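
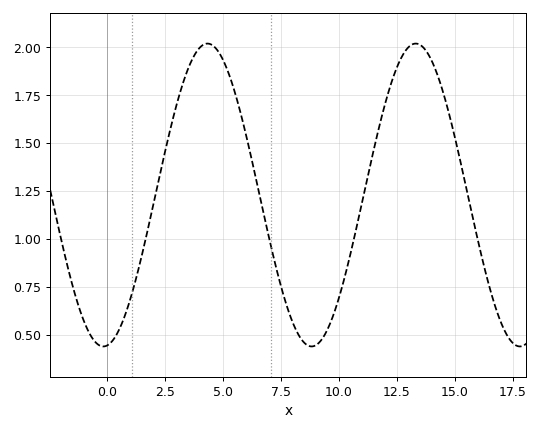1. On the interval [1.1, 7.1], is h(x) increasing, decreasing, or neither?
neither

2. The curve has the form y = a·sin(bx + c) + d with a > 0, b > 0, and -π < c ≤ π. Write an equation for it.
y = 0.79sin(0.7x - 1.5) + 1.23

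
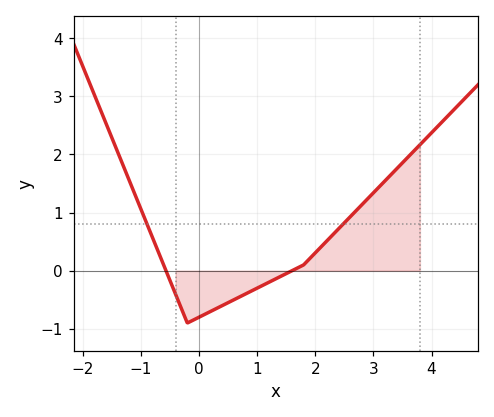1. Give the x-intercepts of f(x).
-0.566, 1.6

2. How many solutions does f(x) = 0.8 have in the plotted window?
2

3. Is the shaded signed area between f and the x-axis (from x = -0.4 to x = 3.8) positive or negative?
positive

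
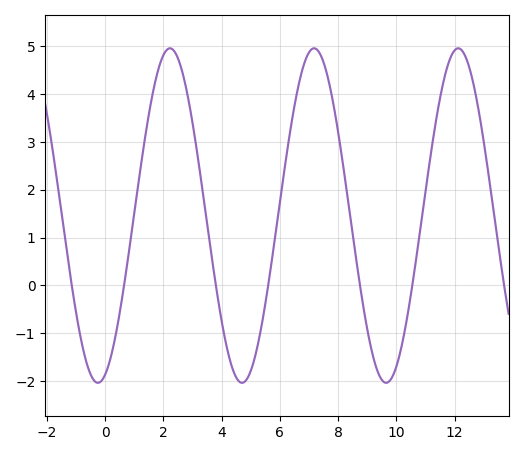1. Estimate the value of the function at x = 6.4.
3.4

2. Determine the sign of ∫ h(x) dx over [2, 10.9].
positive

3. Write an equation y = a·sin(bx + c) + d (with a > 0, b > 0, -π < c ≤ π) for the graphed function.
y = 3.5sin(1.3x - 1.3) + 1.46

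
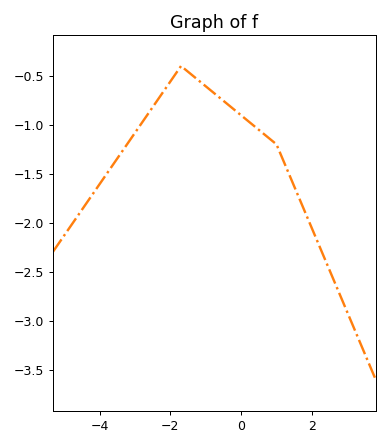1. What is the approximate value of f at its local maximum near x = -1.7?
-0.401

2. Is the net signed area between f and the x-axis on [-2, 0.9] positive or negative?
negative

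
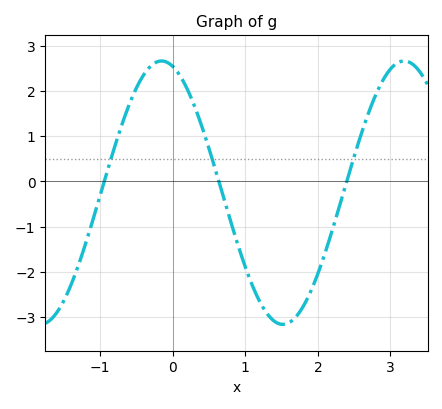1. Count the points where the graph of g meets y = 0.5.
3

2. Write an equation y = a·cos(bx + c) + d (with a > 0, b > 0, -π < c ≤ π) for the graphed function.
y = 2.92cos(1.9x + 0.29) - 0.25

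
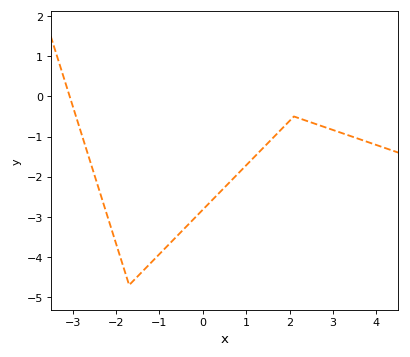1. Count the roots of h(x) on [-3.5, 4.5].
1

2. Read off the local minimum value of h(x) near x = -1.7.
-4.7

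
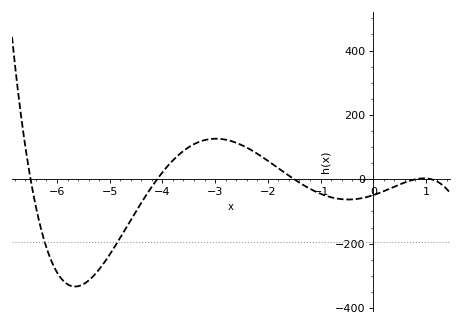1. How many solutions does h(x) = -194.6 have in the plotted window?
2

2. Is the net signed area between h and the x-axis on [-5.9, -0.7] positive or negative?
negative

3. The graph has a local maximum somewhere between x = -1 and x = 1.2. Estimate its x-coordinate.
0.958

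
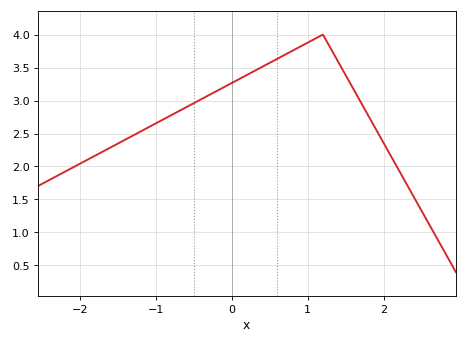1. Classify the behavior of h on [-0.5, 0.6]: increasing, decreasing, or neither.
increasing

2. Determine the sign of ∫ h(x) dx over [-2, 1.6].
positive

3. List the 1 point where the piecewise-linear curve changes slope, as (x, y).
(1.2, 4)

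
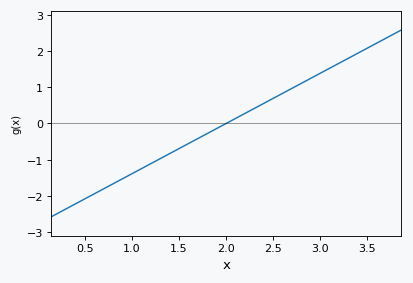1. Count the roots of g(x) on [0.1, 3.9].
1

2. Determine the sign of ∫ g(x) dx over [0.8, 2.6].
negative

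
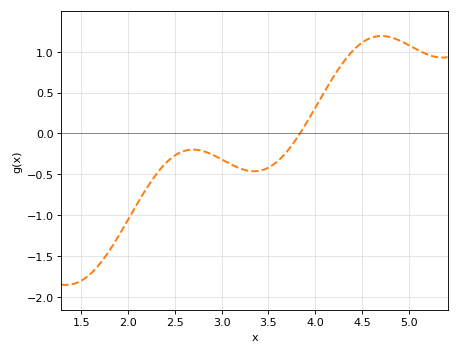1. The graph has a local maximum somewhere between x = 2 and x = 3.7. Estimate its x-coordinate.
2.69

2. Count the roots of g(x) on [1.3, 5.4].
1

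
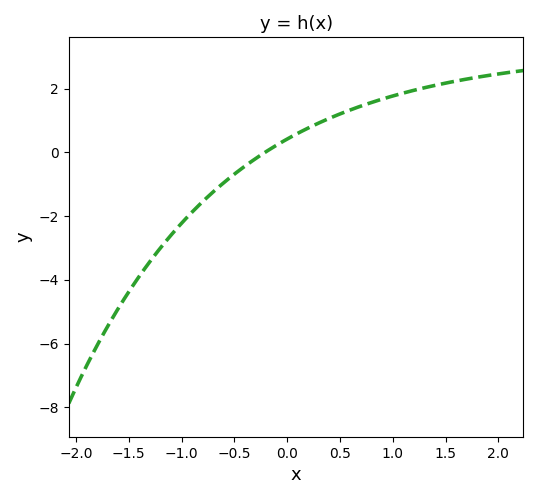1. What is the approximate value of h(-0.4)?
-0.4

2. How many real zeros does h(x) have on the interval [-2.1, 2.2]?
1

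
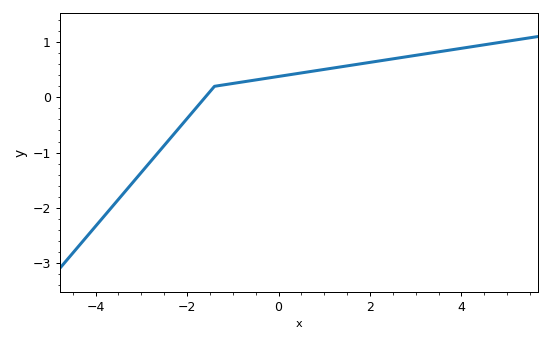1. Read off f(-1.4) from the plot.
0.2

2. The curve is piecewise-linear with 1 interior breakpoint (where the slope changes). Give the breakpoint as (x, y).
(-1.4, 0.2)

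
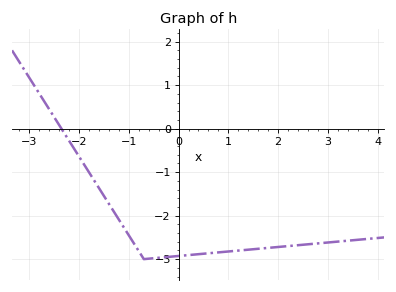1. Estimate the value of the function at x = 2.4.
-2.68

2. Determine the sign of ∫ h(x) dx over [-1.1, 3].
negative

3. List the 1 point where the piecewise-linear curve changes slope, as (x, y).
(-0.7, -3)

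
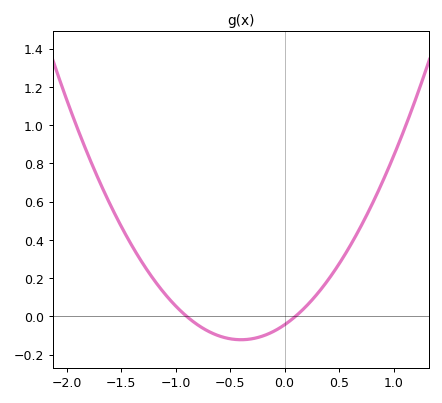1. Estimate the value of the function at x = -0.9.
0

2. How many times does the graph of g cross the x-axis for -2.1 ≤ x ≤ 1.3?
2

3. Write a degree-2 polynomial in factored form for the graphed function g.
y = 0.49(x + 0.9)(x - 0.1)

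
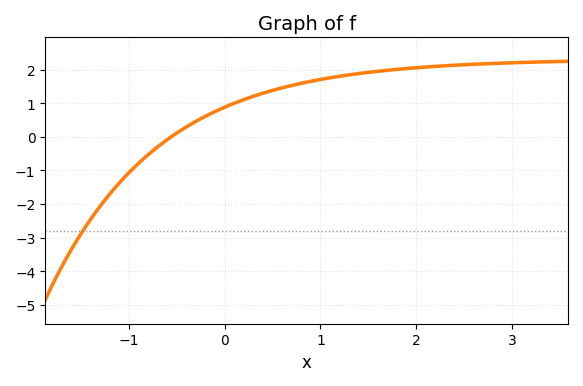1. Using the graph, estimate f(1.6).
1.95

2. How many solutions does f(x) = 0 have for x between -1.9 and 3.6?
1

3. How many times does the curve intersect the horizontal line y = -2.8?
1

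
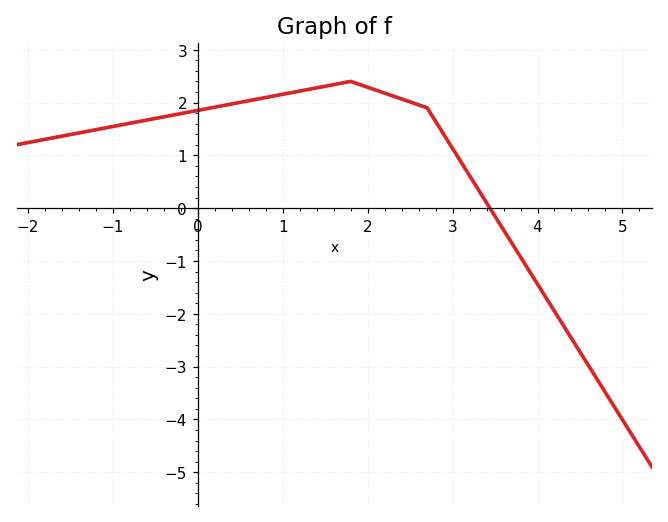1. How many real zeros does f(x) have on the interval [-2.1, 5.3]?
1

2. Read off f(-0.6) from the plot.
1.7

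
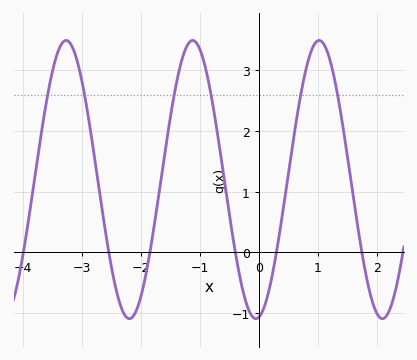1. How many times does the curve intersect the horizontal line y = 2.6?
6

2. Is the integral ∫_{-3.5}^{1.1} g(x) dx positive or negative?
positive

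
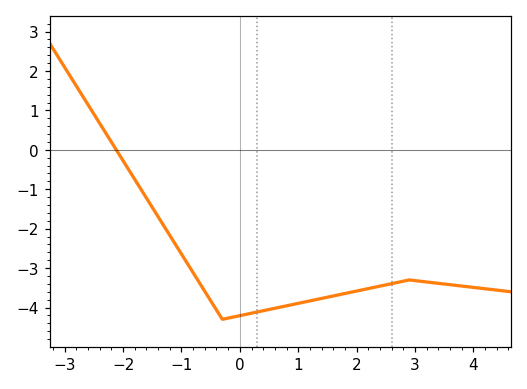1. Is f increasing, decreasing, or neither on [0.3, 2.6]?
increasing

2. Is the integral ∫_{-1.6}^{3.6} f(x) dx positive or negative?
negative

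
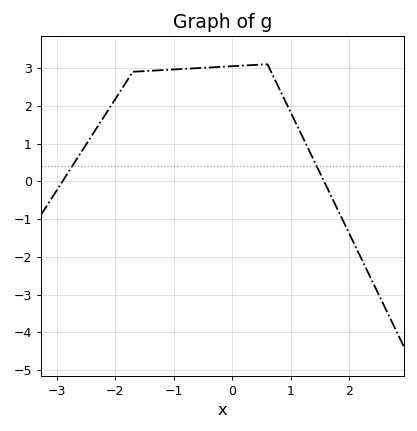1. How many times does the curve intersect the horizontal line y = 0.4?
2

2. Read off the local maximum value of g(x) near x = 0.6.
3.1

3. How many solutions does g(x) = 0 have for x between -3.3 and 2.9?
2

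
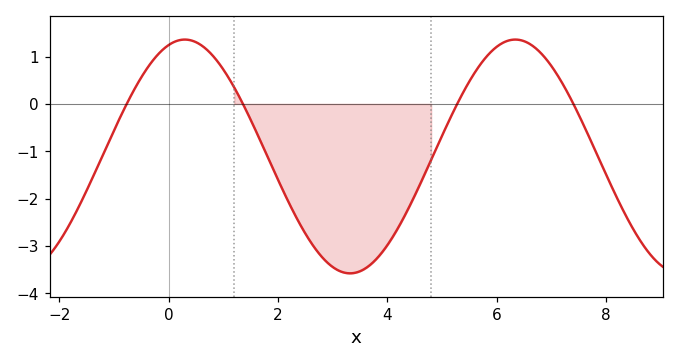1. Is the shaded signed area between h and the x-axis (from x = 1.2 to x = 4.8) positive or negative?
negative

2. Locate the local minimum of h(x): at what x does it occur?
3.4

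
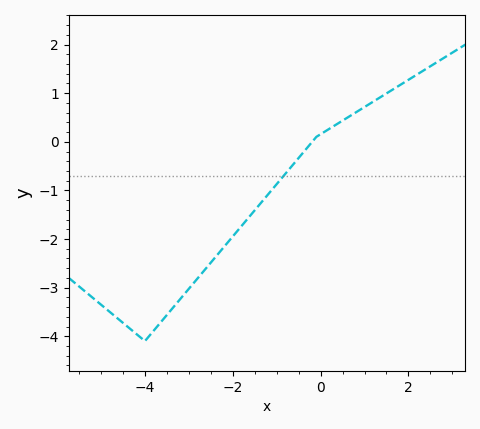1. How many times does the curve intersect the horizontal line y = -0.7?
1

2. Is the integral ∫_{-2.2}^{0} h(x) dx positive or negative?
negative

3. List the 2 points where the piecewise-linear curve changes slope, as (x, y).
(-4, -4.1); (-0.1, 0.1)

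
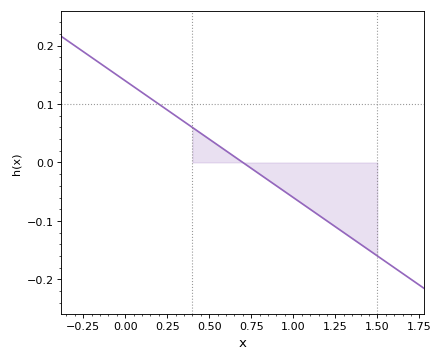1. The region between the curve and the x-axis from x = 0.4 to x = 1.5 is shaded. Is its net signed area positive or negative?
negative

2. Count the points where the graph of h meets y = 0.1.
1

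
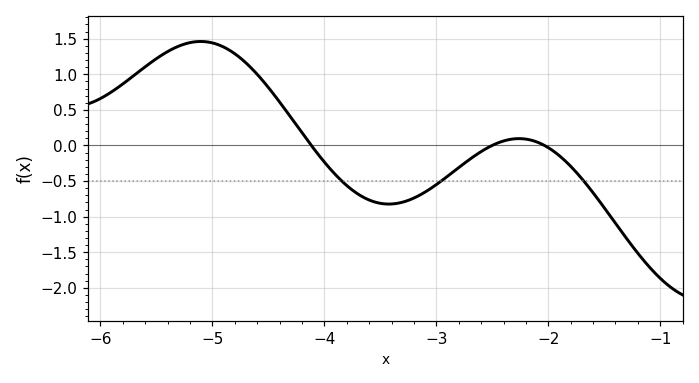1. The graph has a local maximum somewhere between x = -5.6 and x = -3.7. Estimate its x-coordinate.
-5.1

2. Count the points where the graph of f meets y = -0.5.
3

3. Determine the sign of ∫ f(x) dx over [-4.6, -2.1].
negative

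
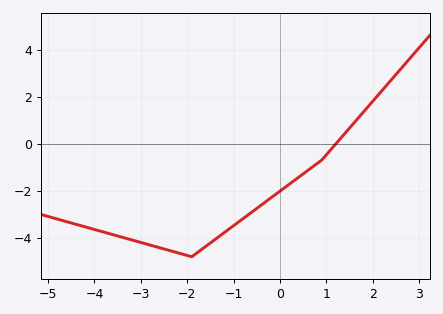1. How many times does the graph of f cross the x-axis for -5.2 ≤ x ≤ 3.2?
1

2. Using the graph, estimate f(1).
-0.4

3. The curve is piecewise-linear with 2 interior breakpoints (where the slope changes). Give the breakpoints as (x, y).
(-1.9, -4.8); (0.9, -0.7)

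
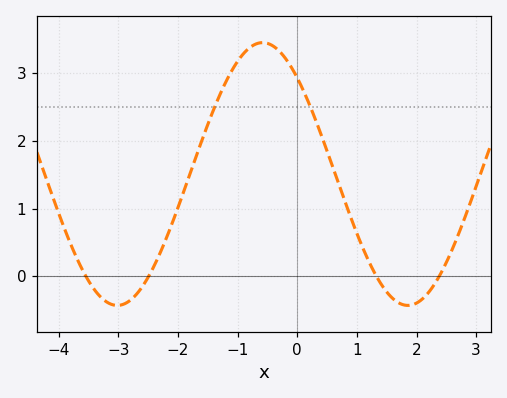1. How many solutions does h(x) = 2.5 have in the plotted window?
2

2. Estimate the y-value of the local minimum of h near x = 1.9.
-0.4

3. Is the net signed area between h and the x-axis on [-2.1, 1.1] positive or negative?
positive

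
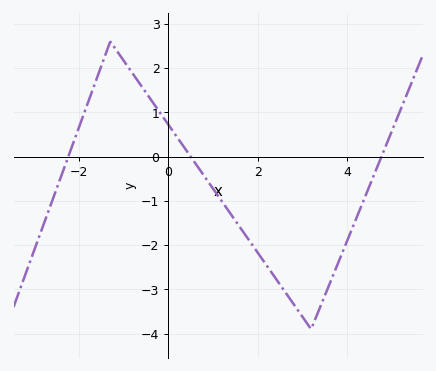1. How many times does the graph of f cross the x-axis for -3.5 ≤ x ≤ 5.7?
3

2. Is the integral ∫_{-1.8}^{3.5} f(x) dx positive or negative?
negative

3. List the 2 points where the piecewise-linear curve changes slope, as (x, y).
(-1.3, 2.6); (3.2, -3.9)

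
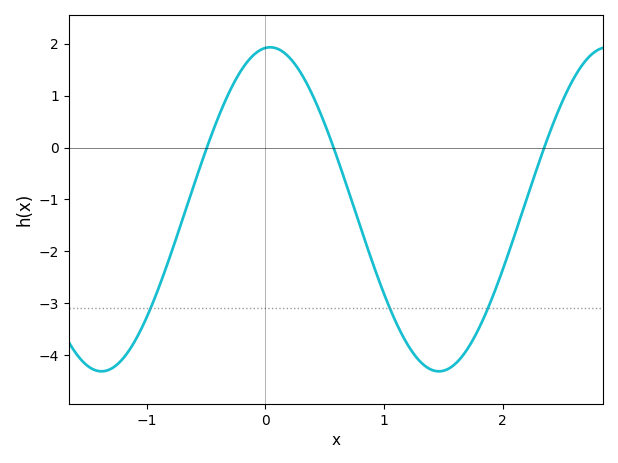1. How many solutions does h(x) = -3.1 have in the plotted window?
3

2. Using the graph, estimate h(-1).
-3.27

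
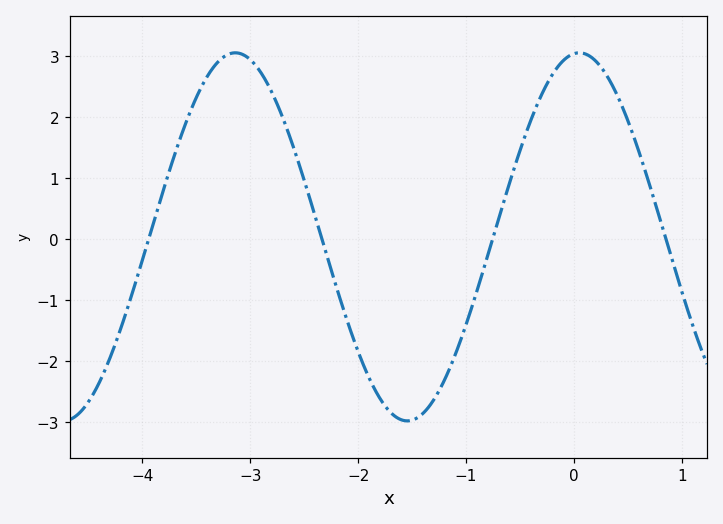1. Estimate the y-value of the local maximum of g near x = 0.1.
3.1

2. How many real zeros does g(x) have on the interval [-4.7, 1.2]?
4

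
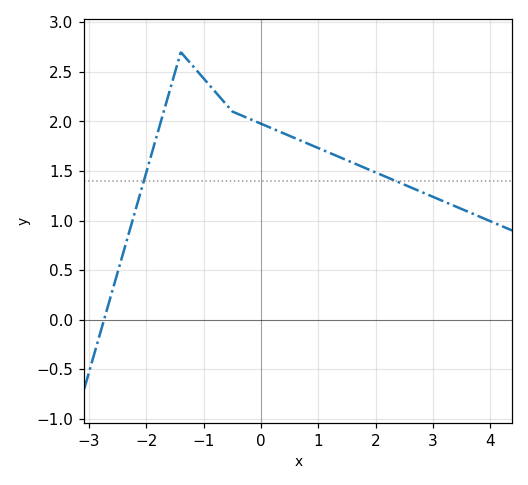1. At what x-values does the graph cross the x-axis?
-2.74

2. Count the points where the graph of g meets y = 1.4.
2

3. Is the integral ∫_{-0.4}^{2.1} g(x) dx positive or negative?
positive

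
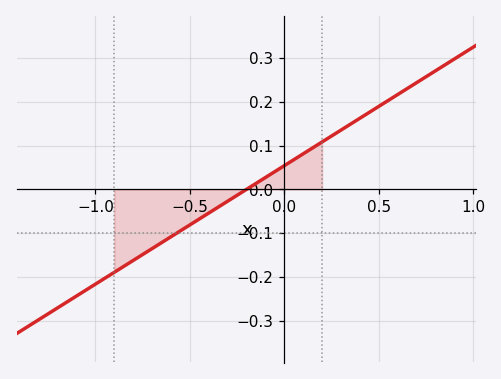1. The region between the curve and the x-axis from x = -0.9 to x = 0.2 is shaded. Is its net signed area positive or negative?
negative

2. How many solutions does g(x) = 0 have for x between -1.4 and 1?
1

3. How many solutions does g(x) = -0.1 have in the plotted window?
1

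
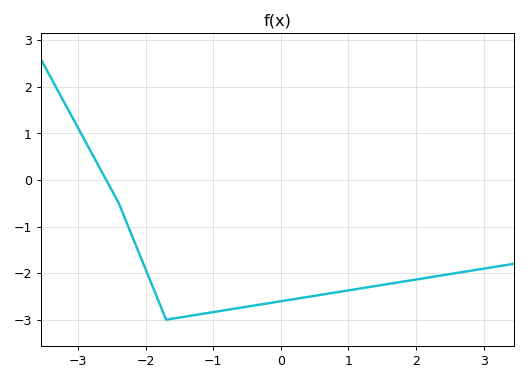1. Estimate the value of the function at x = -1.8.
-2.64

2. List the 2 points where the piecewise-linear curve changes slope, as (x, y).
(-2.4, -0.5); (-1.7, -3)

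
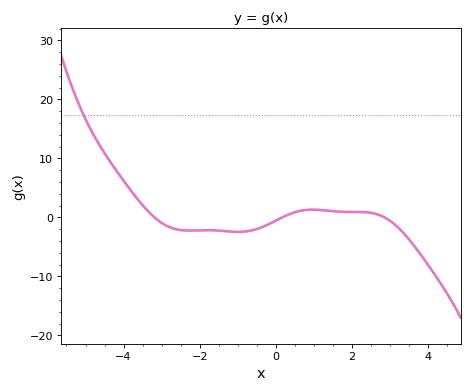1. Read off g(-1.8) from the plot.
-2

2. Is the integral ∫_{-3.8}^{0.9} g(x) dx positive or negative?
negative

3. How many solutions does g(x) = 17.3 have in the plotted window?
1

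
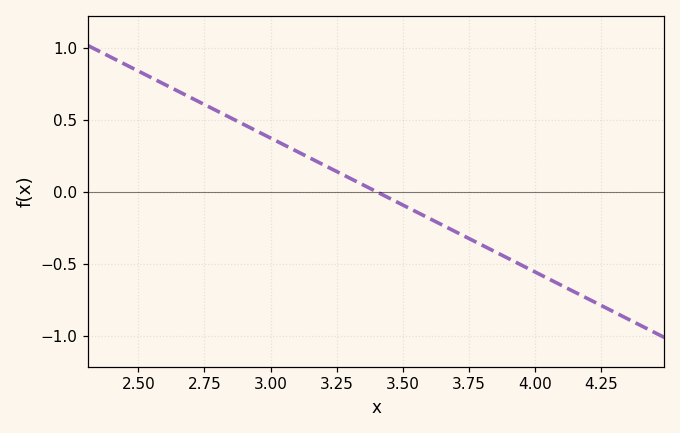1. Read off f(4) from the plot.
-0.55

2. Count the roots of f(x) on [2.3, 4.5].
1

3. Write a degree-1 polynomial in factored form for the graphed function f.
y = -0.93(x - 3.4)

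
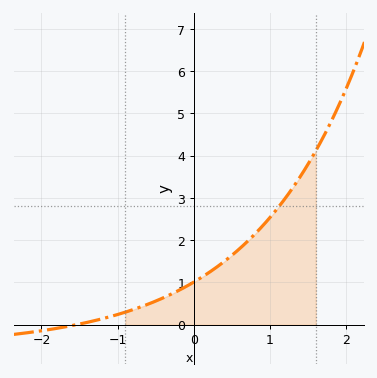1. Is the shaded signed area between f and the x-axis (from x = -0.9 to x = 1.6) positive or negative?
positive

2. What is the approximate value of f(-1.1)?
0.191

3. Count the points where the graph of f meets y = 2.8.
1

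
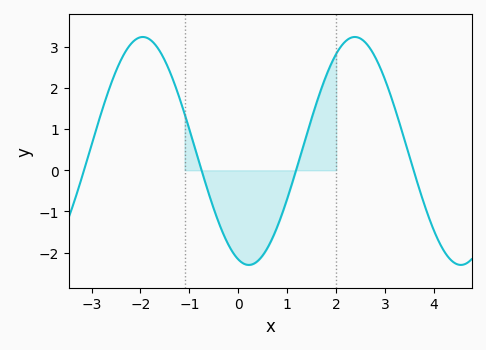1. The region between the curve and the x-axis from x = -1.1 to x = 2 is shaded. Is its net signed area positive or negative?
negative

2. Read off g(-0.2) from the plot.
-1.82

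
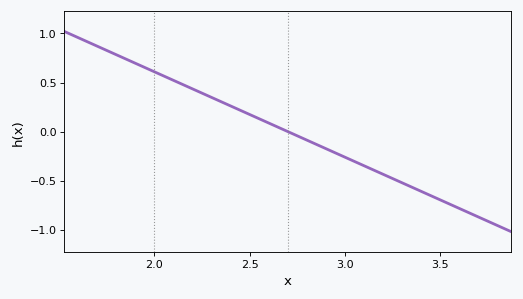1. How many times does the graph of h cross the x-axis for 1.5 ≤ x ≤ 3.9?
1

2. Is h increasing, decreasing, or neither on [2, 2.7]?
decreasing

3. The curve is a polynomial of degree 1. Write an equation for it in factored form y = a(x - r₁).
y = -0.87(x - 2.7)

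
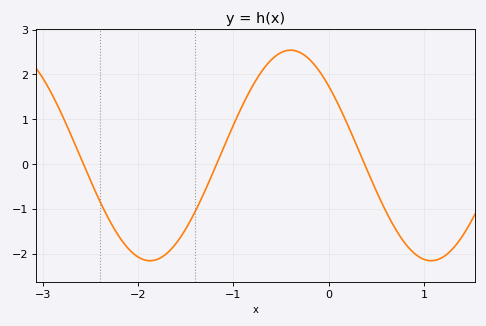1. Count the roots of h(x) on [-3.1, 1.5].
3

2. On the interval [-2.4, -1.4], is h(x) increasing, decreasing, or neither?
neither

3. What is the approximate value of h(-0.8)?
1.73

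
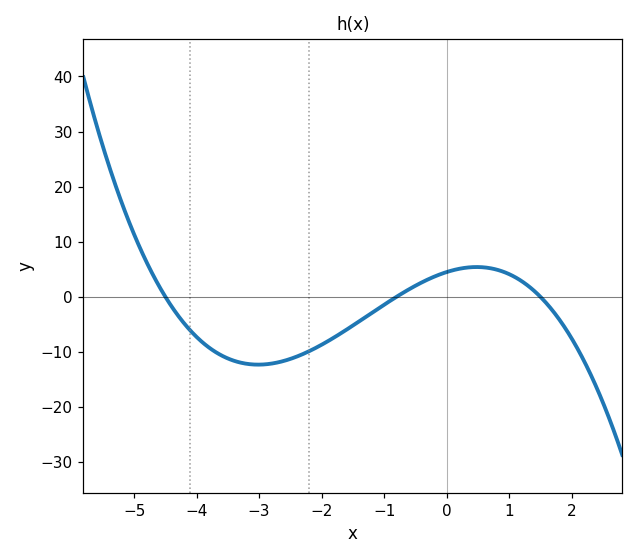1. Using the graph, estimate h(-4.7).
4.01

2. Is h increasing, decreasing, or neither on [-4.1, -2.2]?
neither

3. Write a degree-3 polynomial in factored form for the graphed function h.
y = -0.83(x + 4.5)(x + 0.8)(x - 1.5)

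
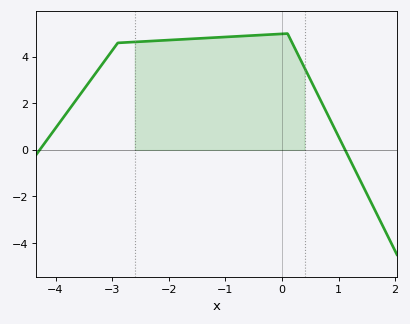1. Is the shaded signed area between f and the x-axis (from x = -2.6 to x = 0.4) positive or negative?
positive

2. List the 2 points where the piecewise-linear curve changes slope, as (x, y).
(-2.9, 4.6); (0.1, 5)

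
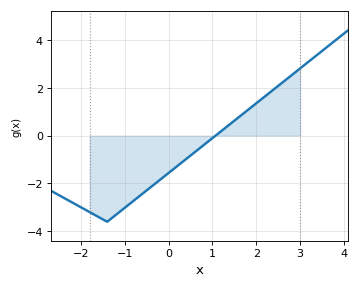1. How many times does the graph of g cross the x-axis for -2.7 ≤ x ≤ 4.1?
1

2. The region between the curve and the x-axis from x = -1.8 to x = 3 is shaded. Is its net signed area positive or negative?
negative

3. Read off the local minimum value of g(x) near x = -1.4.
-3.6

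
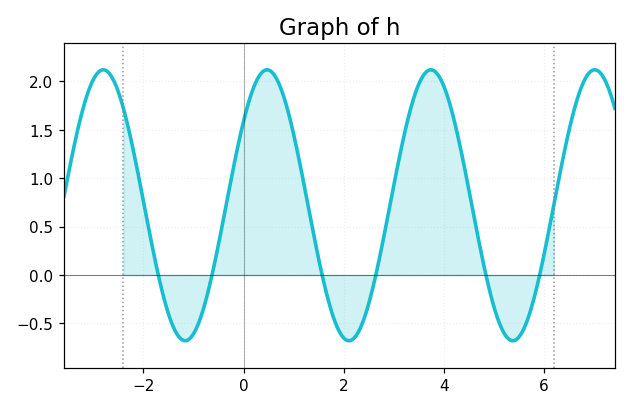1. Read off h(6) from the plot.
0.205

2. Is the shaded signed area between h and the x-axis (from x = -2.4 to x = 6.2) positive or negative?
positive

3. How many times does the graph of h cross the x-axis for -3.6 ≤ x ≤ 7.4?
6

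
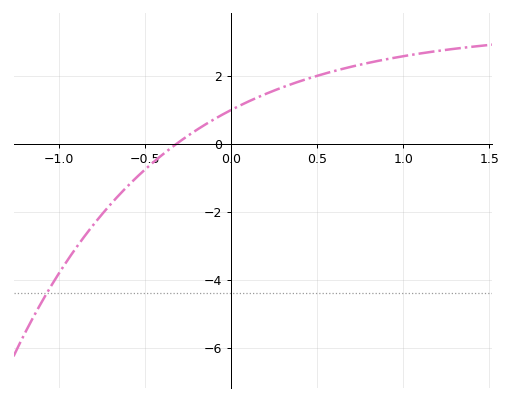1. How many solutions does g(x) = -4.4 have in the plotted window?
1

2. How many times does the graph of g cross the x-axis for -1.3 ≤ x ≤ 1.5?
1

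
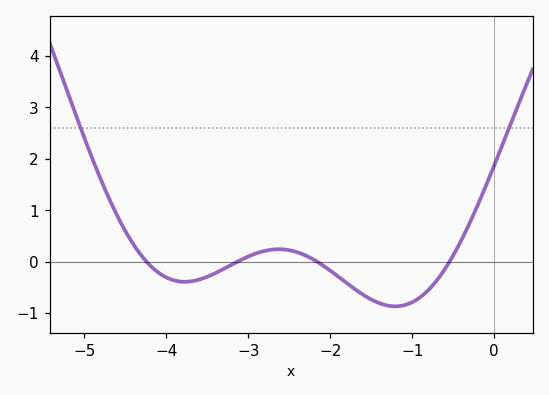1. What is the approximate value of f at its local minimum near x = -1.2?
-0.9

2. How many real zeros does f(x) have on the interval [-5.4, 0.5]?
4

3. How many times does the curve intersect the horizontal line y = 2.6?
2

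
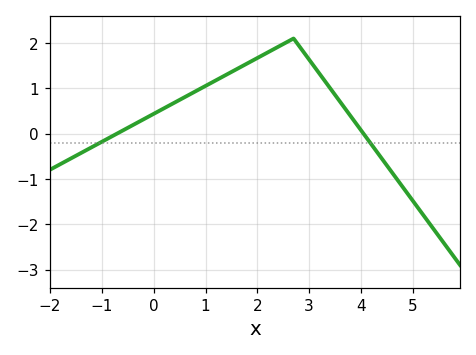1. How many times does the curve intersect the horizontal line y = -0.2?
2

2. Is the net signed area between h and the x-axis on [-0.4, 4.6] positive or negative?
positive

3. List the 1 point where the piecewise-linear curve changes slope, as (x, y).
(2.7, 2.1)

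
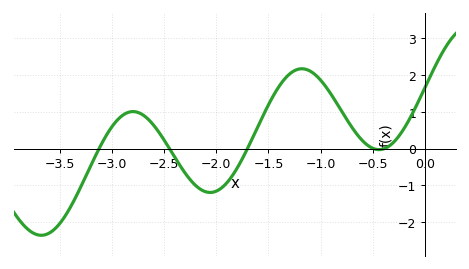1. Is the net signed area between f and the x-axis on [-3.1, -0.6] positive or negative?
positive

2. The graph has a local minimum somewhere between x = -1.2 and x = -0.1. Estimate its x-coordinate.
-0.439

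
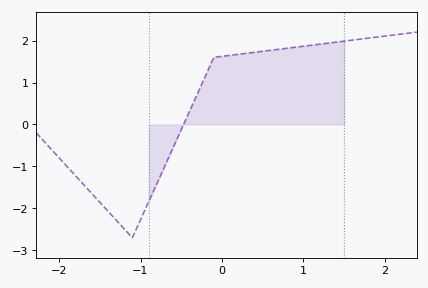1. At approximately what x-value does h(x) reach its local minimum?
-1.1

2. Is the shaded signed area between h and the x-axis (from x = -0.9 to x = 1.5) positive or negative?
positive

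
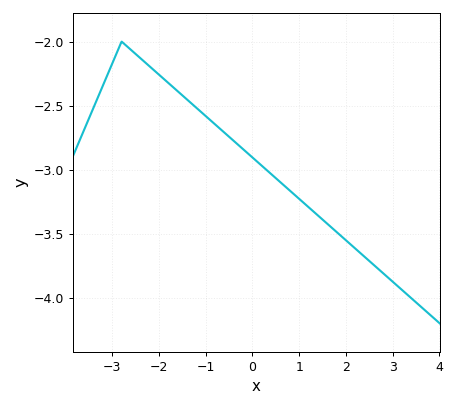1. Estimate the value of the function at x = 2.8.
-3.8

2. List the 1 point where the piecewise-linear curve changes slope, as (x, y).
(-2.8, -2)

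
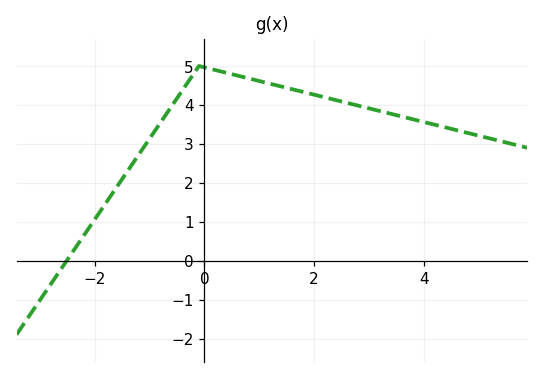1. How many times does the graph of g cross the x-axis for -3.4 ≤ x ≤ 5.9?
1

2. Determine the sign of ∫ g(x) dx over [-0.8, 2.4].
positive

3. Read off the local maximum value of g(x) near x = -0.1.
5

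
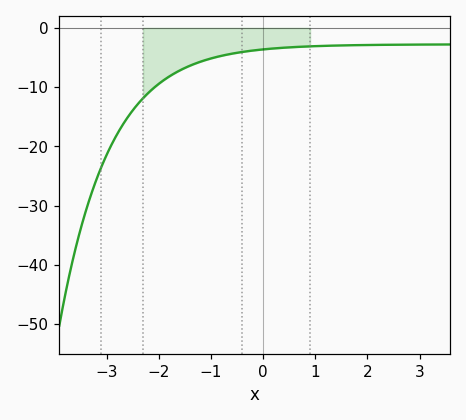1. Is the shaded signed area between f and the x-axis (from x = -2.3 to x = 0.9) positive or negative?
negative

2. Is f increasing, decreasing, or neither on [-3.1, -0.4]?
increasing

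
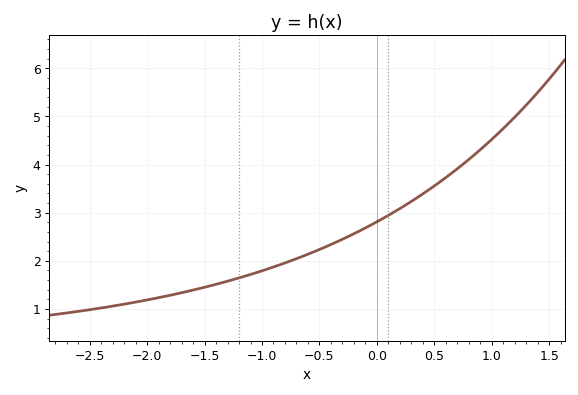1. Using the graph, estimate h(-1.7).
1.3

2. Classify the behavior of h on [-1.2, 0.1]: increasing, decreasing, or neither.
increasing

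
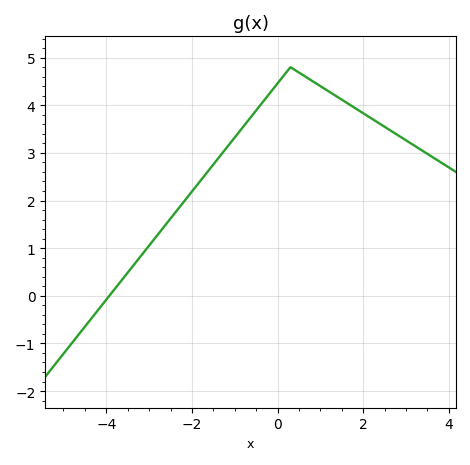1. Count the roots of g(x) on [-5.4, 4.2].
1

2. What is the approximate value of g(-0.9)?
3.4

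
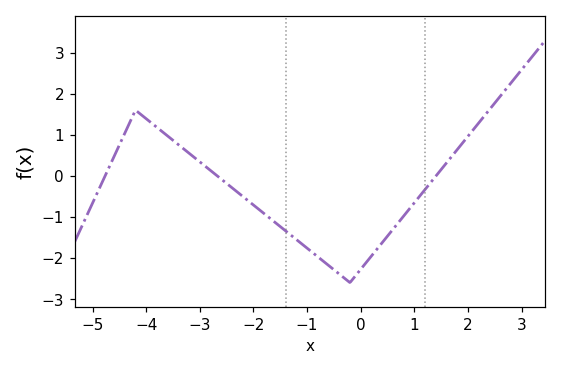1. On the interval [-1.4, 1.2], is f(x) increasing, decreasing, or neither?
neither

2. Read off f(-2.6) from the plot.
-0.1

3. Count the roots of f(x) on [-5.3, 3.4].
3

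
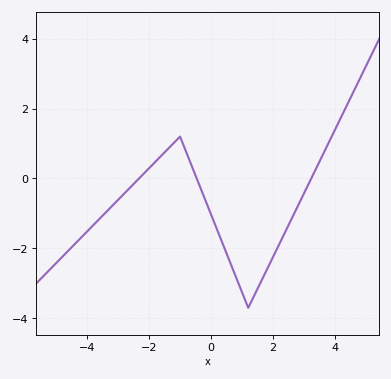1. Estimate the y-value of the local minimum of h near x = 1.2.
-3.6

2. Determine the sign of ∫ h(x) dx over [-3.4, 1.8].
negative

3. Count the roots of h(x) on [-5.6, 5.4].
3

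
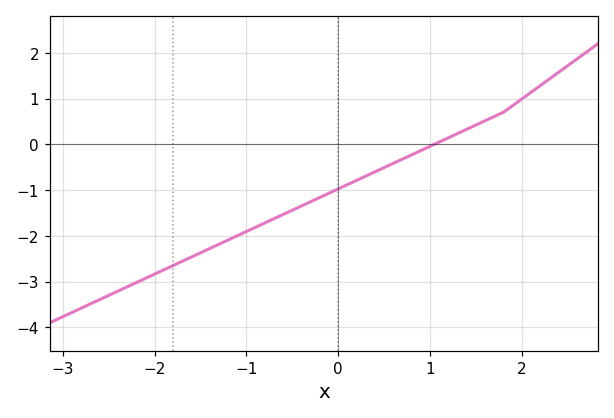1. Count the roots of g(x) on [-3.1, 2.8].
1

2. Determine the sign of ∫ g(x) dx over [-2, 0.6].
negative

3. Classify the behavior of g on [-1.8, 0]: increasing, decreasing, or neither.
increasing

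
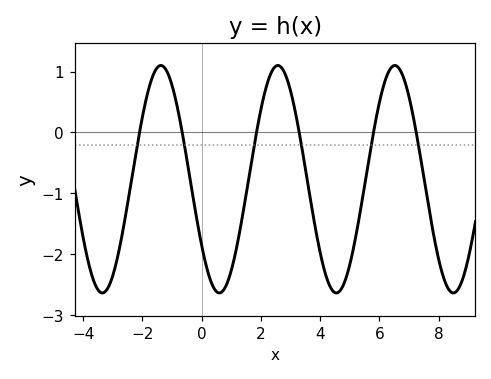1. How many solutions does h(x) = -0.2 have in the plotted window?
6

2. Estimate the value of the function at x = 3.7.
-1.18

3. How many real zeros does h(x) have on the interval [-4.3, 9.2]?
6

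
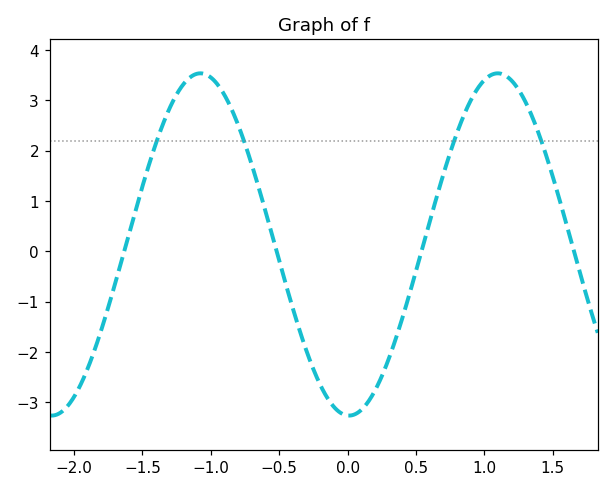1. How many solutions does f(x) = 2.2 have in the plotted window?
4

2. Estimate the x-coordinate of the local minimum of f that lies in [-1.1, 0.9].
0.009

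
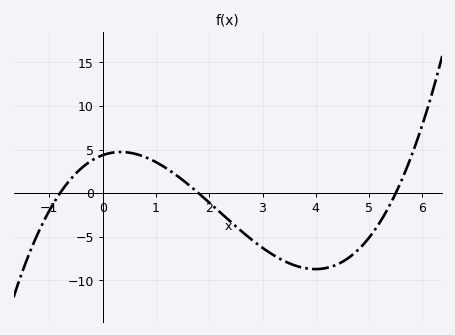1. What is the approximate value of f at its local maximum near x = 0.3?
4.72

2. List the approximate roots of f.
-0.8, 1.8, 5.5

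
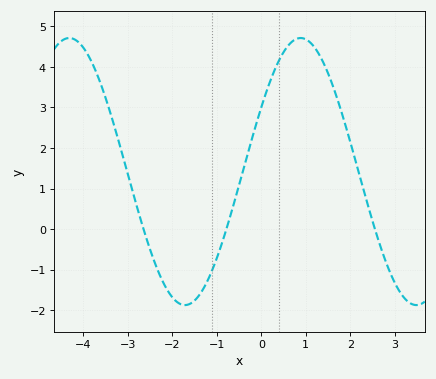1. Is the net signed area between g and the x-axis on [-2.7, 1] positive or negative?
positive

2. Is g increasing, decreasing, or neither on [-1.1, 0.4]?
increasing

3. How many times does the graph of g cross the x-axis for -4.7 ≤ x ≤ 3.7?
3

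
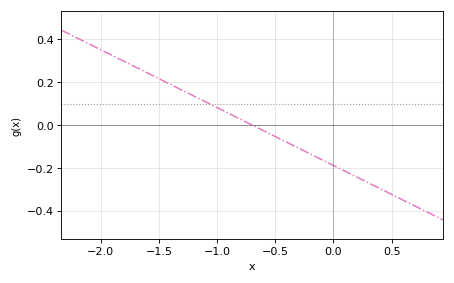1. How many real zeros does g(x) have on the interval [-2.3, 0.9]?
1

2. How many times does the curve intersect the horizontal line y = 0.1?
1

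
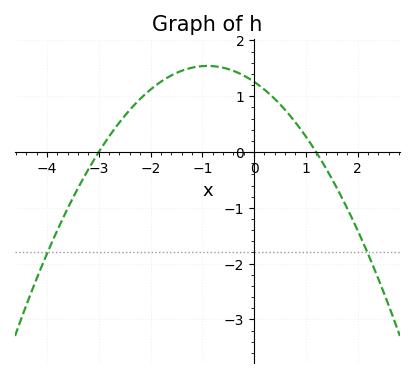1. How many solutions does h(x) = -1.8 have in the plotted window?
2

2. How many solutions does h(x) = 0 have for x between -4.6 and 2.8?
2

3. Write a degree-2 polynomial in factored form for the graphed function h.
y = -0.35(x + 3)(x - 1.2)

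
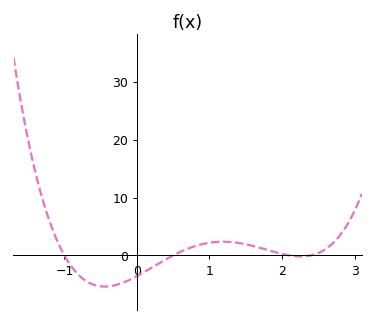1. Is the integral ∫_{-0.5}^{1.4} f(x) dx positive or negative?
negative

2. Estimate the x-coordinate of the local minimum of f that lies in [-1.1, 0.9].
-0.446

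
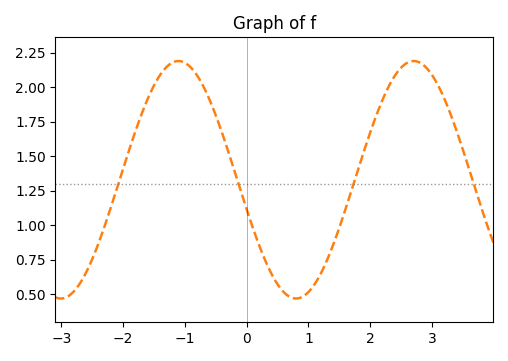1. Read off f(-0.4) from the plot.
1.68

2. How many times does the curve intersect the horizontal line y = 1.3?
4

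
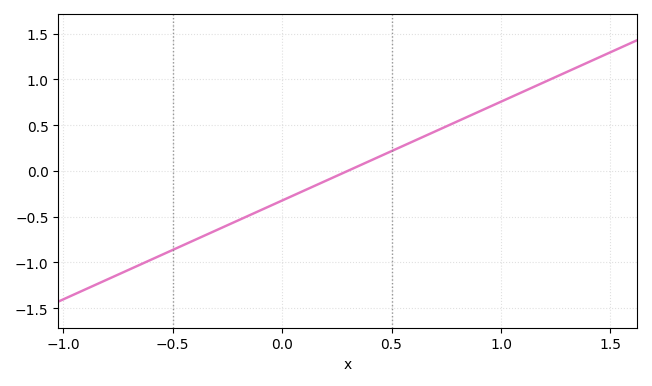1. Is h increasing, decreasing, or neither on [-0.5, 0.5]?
increasing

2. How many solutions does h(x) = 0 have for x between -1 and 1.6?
1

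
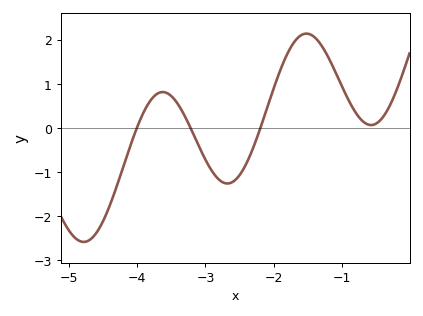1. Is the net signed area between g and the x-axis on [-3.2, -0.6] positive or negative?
positive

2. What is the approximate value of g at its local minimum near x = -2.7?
-1.26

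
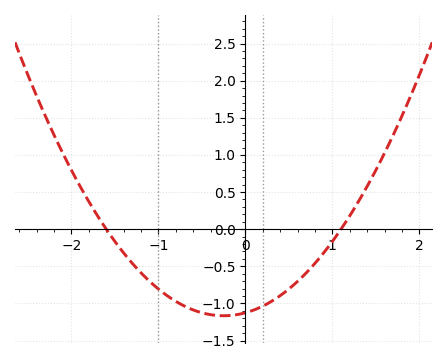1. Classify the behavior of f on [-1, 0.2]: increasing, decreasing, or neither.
neither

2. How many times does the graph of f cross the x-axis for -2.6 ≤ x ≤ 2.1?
2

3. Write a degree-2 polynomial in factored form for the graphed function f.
y = 0.64(x + 1.6)(x - 1.1)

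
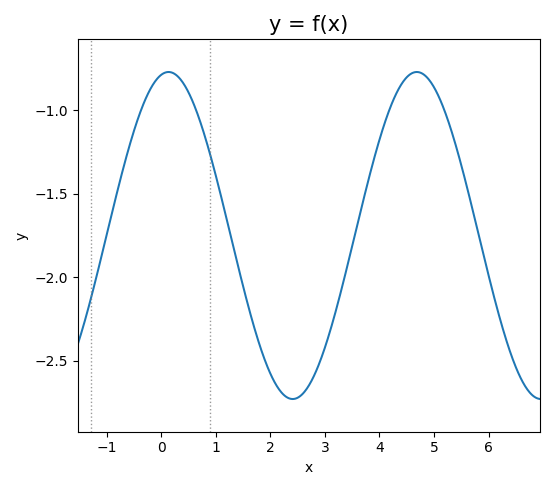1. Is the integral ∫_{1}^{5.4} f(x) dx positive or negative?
negative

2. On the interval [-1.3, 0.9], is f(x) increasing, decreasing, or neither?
neither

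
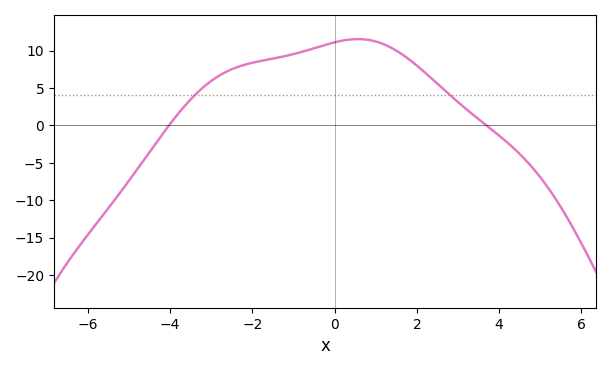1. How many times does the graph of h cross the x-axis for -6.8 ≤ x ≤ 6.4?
2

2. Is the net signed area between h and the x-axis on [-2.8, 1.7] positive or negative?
positive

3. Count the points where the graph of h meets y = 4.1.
2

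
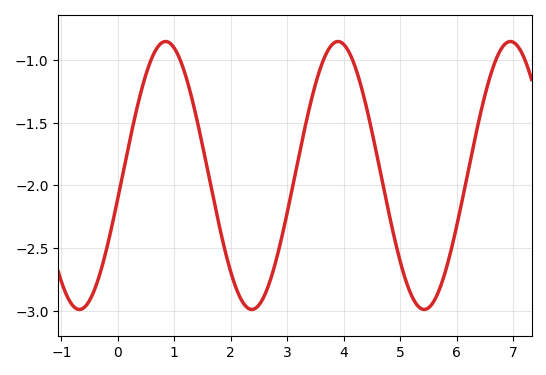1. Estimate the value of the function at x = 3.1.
-2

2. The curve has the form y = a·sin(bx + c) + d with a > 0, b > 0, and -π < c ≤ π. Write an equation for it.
y = 1.07sin(2.1x - 0.17) - 1.92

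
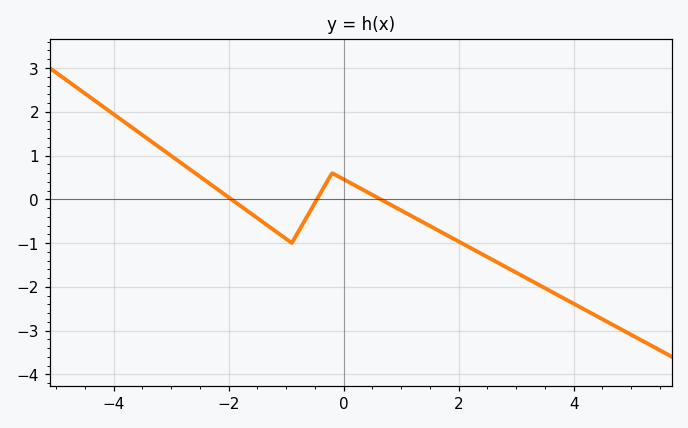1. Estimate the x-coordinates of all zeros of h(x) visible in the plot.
-1.95, -0.462, 0.645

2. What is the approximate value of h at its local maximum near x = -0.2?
0.598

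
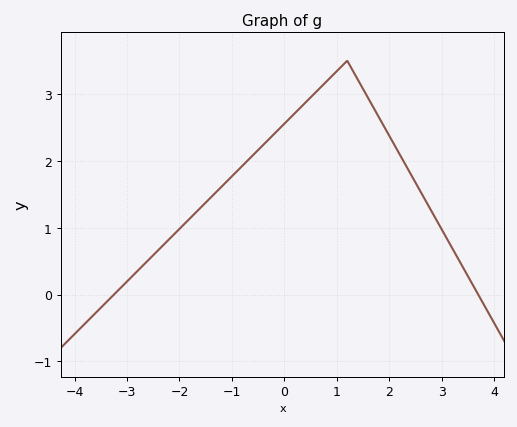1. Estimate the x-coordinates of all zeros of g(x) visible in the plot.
-3.2, 3.6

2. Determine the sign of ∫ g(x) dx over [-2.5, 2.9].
positive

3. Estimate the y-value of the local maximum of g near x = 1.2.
3.5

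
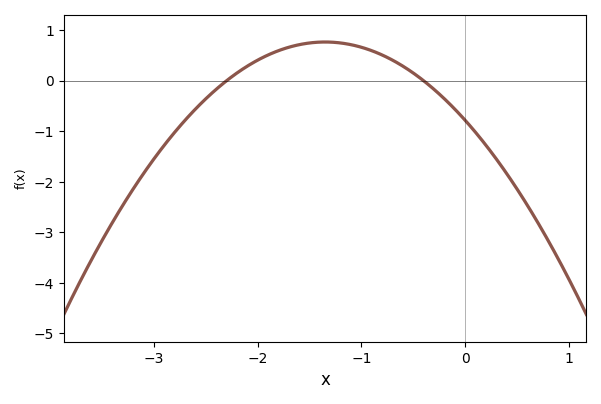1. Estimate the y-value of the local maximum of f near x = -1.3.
0.767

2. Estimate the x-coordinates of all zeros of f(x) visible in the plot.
-2.3, -0.4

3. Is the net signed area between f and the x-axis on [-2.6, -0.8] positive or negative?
positive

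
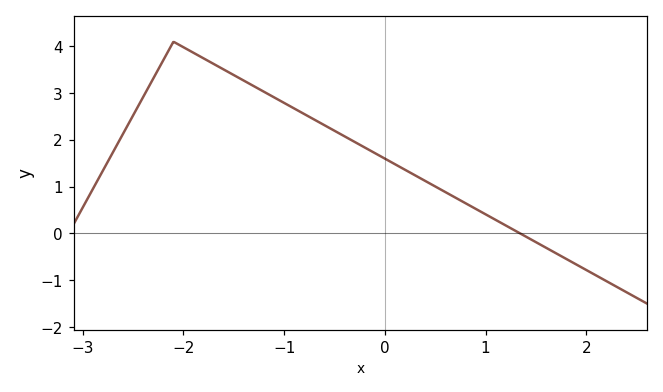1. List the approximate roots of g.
1.3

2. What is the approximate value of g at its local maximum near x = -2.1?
4.1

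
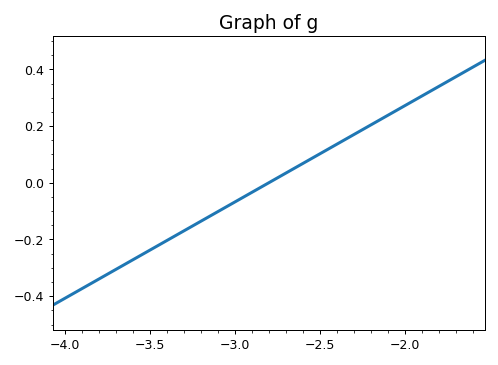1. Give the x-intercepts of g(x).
-2.8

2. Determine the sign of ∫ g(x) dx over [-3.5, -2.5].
negative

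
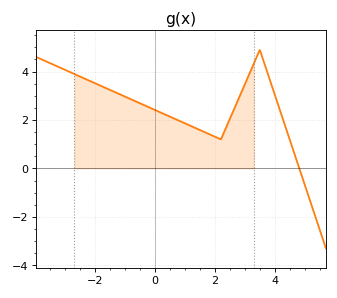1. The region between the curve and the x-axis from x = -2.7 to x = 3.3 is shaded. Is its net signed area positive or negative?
positive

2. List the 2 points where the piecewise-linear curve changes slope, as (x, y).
(2.2, 1.2); (3.5, 4.9)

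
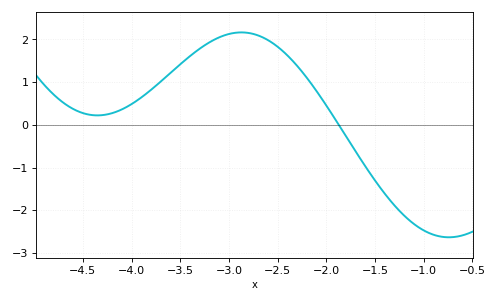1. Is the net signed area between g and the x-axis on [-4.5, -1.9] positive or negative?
positive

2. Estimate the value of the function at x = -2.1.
0.8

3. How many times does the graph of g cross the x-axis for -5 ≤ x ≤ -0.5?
1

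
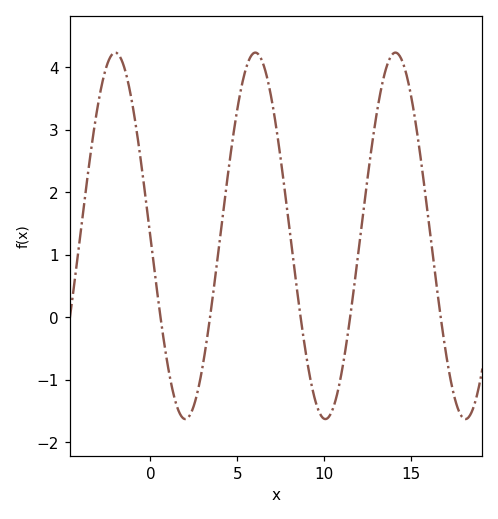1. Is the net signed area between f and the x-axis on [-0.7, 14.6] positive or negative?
positive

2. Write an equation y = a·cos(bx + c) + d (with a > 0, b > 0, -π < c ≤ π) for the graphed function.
y = 2.93cos(0.78x + 1.6) + 1.3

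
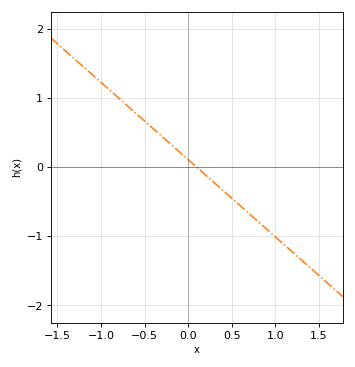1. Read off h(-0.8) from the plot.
1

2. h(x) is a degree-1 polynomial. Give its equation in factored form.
y = -1.12(x - 0.1)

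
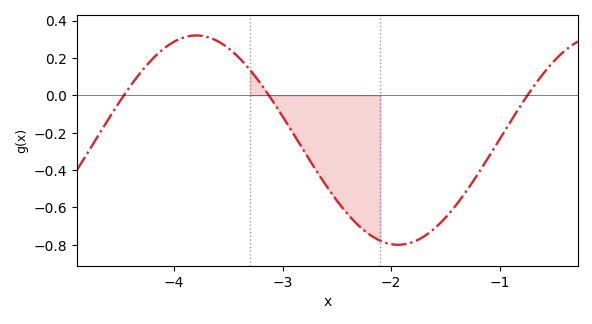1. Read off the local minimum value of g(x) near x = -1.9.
-0.8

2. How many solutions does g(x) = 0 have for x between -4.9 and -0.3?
3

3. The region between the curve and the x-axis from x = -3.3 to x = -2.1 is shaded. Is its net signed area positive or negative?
negative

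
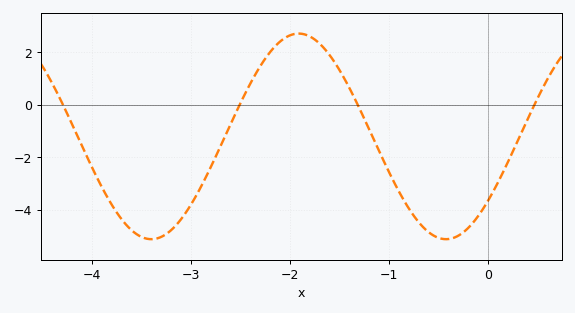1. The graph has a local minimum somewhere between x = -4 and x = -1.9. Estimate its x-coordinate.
-3.4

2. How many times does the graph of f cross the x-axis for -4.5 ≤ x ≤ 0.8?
4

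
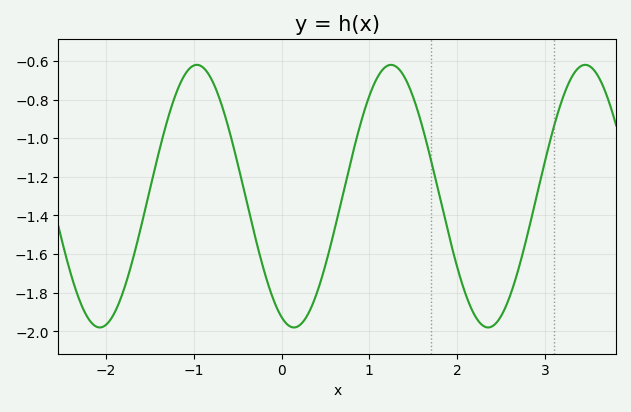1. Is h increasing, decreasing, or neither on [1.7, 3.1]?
neither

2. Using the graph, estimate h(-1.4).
-1.08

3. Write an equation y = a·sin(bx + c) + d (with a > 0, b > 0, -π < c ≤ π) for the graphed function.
y = 0.68sin(2.8x - 2) - 1.3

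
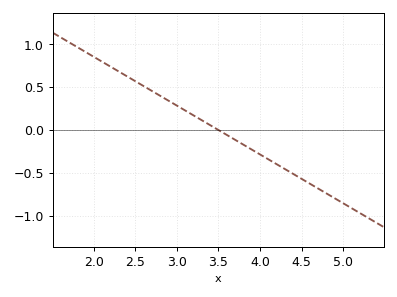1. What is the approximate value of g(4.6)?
-0.627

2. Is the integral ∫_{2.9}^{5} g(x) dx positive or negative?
negative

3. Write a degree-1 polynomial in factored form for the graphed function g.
y = -0.57(x - 3.5)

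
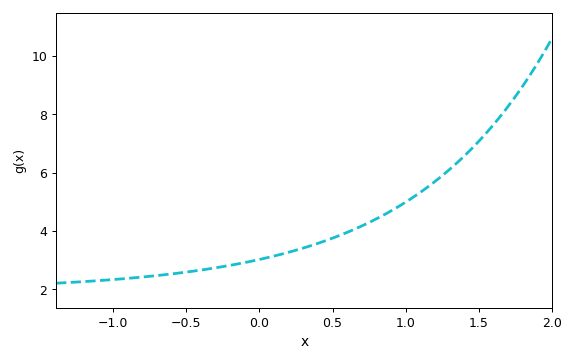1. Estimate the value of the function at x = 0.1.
3.2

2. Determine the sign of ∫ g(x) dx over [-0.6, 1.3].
positive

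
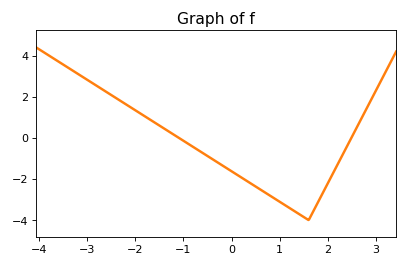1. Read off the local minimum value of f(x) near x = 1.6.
-4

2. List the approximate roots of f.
-1.09, 2.49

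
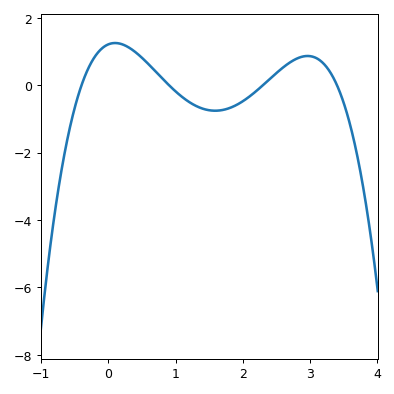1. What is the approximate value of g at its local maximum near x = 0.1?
1.2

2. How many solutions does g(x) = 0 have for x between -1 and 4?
4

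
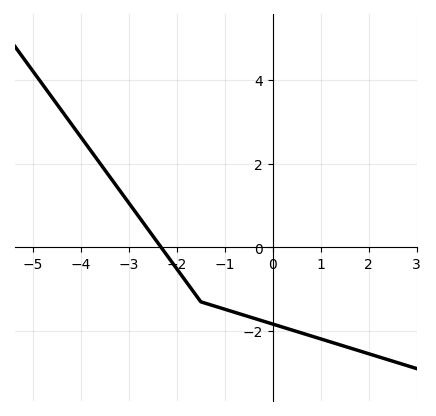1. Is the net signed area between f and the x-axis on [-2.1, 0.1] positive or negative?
negative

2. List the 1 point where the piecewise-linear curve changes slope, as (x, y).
(-1.5, -1.3)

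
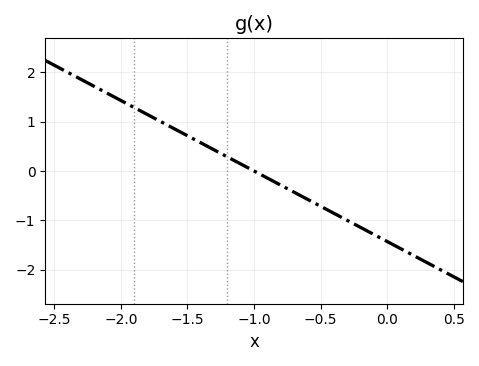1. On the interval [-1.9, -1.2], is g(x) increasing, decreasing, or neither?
decreasing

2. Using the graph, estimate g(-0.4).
-0.9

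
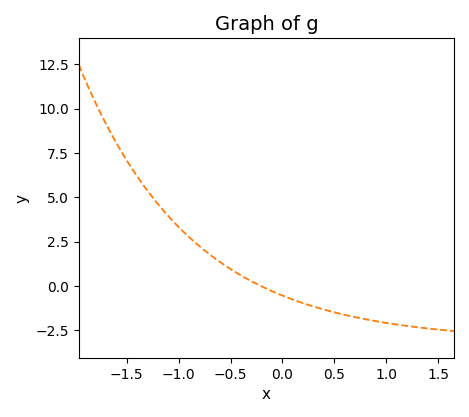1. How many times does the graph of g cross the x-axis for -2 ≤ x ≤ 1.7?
1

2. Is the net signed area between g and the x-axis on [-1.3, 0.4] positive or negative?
positive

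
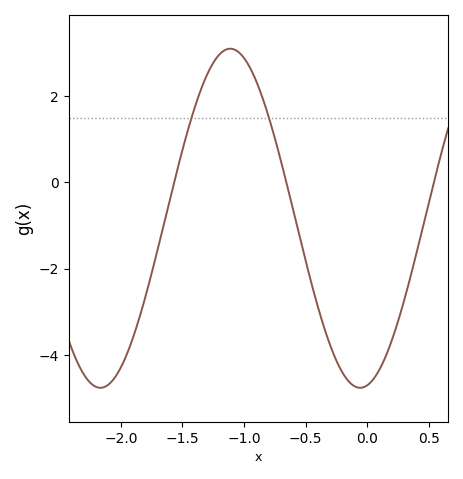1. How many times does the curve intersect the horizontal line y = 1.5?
2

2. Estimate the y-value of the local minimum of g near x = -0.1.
-4.8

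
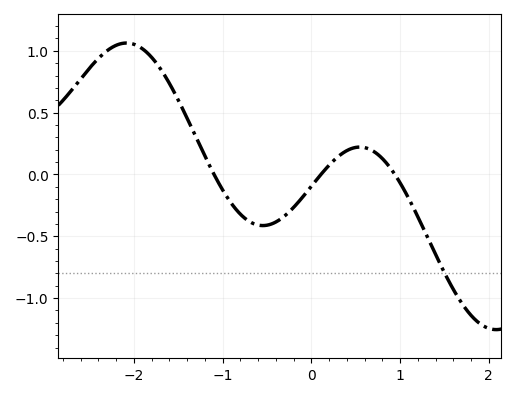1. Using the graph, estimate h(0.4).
0.193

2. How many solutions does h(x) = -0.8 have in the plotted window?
1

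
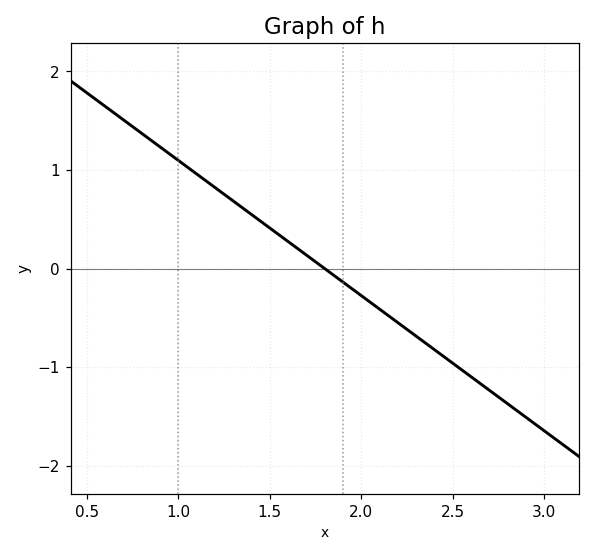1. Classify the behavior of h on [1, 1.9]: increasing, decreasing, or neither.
decreasing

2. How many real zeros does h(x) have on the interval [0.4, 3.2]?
1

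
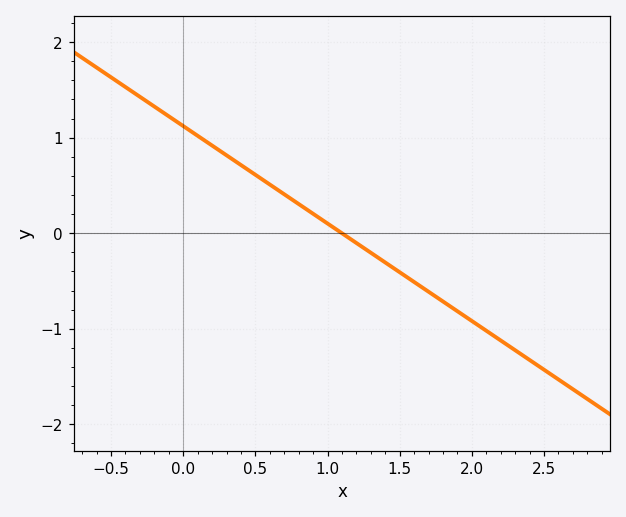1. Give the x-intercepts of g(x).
1.1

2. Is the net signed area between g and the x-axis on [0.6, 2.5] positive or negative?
negative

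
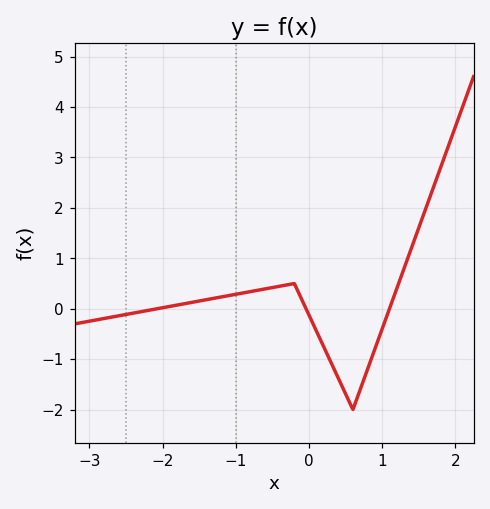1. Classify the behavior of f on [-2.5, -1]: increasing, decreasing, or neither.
increasing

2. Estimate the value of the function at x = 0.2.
-0.75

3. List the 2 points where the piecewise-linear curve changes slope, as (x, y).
(-0.2, 0.5); (0.6, -2)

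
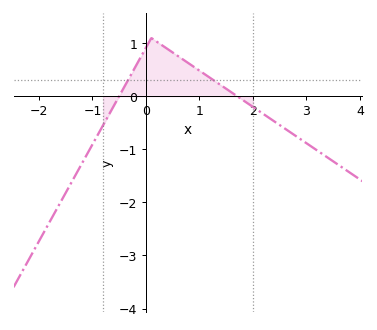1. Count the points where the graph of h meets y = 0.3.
2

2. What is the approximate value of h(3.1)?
-0.952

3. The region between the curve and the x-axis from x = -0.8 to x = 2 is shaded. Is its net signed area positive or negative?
positive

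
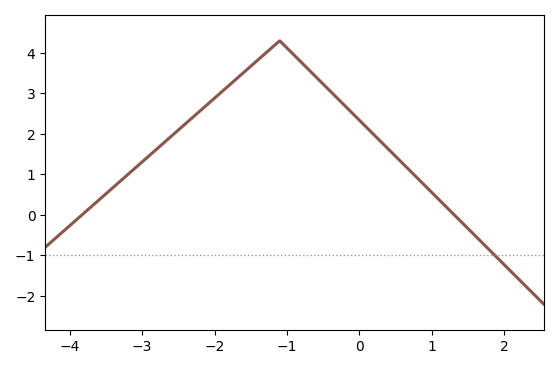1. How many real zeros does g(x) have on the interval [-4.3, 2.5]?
2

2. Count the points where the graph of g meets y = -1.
1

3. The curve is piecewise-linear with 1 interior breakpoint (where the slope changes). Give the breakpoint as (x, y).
(-1.1, 4.3)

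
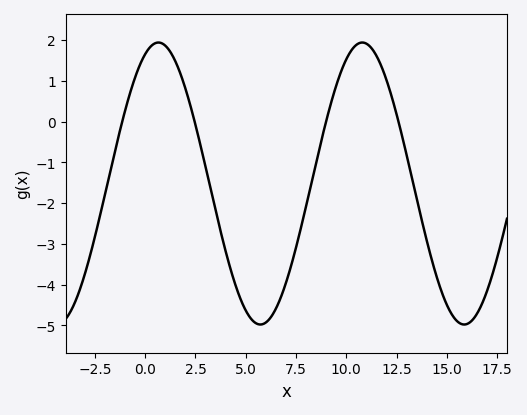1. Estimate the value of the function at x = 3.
-1.11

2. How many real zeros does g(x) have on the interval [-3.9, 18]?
4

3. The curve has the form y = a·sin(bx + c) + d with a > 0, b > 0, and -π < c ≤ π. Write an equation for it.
y = 3.46sin(0.62x + 1.16) - 1.52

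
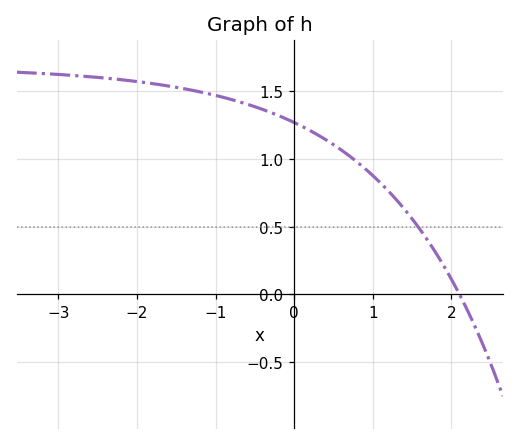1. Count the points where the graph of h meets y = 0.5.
1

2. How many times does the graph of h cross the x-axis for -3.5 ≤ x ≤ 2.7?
1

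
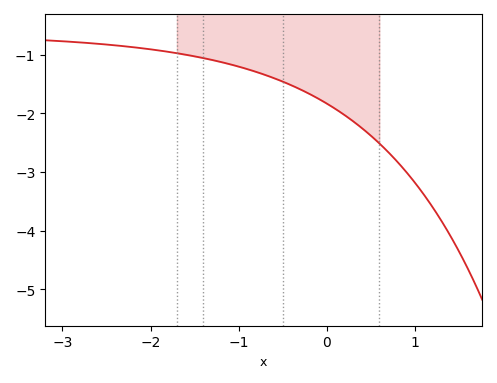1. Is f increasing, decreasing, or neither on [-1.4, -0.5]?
decreasing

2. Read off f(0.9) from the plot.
-3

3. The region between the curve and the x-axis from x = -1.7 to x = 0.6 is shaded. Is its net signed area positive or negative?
negative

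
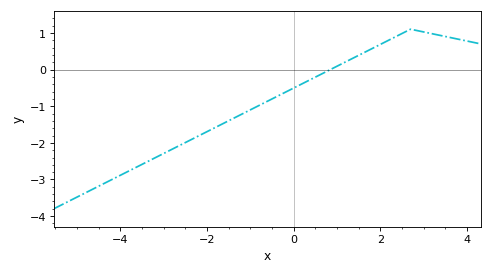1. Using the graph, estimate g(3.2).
0.976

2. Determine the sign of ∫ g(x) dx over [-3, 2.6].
negative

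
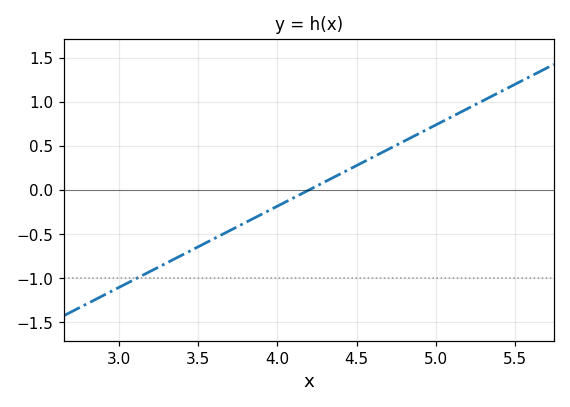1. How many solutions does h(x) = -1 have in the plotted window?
1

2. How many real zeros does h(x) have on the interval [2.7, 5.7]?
1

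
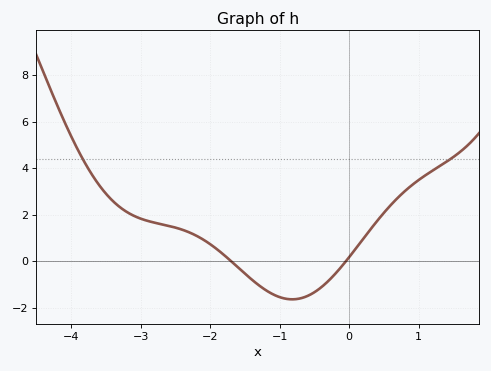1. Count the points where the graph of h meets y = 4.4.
2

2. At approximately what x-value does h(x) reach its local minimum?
-0.8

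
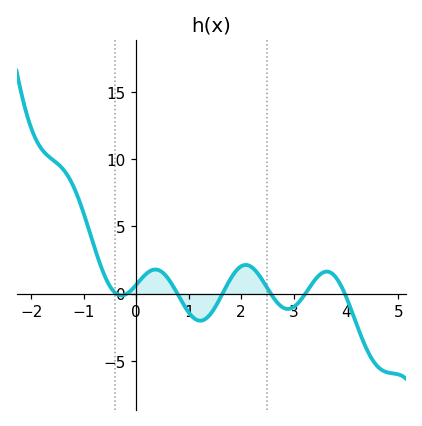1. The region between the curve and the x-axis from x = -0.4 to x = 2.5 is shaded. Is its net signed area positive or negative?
positive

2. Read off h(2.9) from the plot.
-1.13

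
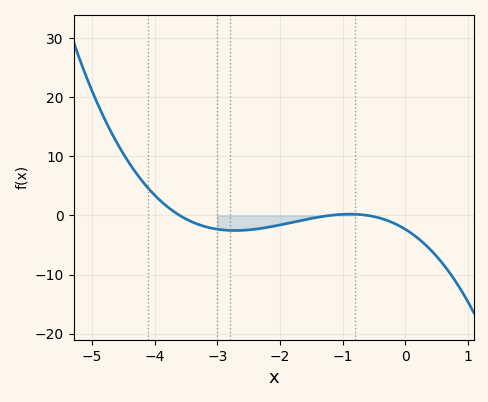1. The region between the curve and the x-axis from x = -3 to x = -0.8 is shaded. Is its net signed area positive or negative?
negative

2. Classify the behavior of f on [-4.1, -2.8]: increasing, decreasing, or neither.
decreasing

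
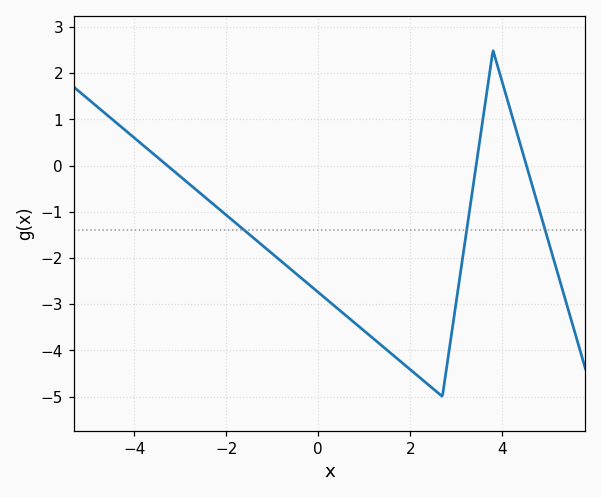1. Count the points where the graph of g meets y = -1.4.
3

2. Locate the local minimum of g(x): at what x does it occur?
2.7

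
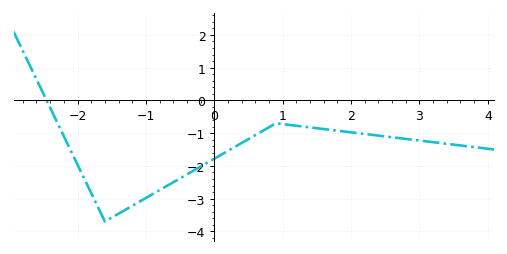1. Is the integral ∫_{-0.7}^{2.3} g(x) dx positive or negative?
negative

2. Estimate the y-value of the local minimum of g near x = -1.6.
-3.7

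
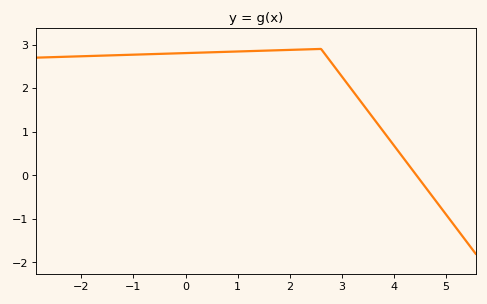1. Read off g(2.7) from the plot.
2.7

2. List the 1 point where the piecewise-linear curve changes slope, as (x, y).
(2.6, 2.9)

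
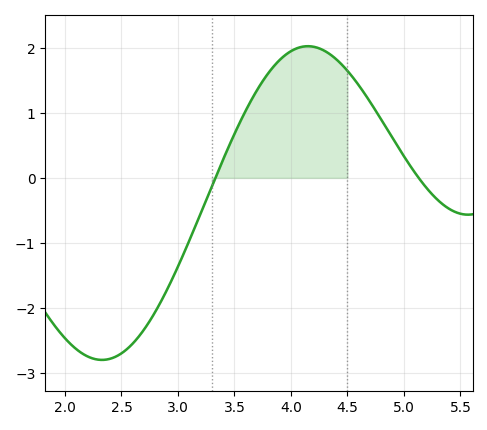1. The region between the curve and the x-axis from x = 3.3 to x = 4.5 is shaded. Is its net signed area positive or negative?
positive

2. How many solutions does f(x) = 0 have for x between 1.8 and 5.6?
2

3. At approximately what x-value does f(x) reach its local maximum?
4.15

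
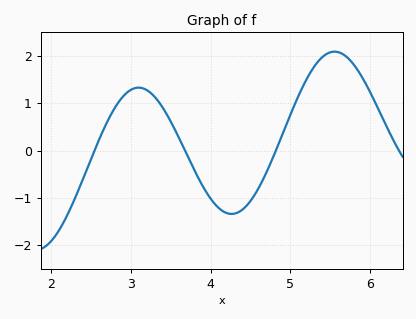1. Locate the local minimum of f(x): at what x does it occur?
4.26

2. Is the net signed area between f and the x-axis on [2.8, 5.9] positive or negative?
positive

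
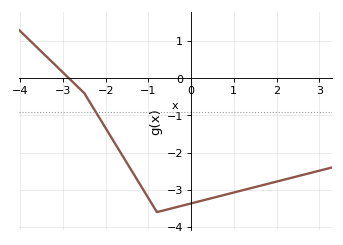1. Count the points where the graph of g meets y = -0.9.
1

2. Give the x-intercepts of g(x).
-2.86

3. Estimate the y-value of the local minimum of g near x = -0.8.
-3.6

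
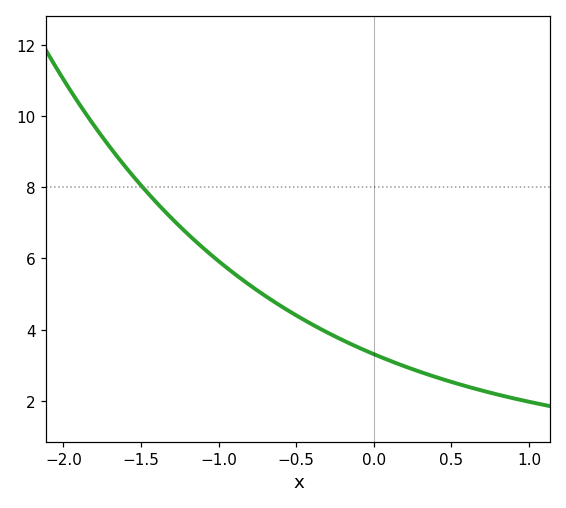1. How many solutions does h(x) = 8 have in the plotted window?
1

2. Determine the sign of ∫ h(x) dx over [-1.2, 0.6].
positive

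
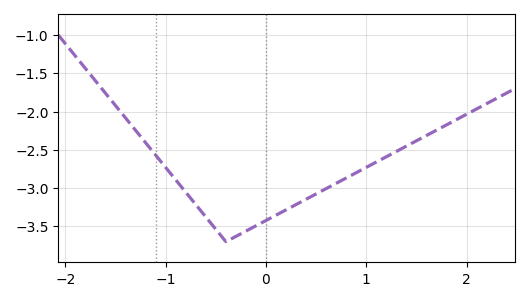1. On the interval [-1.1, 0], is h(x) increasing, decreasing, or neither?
neither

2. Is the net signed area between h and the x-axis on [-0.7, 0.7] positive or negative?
negative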